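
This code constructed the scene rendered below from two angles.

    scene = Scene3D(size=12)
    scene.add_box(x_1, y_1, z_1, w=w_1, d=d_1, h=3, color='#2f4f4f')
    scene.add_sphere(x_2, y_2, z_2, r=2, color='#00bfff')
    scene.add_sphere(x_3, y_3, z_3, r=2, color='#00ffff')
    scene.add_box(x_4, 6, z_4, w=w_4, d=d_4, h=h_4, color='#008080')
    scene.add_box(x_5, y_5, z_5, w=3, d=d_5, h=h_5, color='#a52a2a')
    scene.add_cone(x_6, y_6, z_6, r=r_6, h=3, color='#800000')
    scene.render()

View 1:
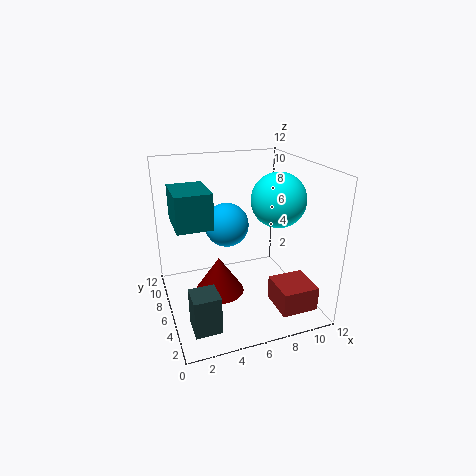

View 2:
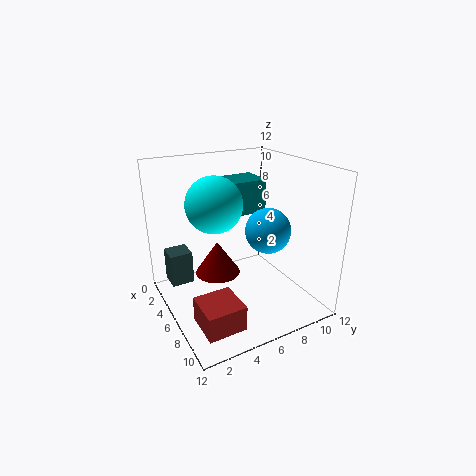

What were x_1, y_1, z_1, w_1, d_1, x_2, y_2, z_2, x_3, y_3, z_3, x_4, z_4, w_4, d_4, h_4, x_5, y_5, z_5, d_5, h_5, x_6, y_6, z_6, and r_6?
x_1 = 1, y_1 = 1, z_1 = 1, w_1 = 2, d_1 = 2, x_2 = 6, y_2 = 9, z_2 = 6, x_3 = 8, y_3 = 3, z_3 = 10, x_4 = 1, z_4 = 7, w_4 = 3, d_4 = 4, h_4 = 3, x_5 = 8, y_5 = 1, z_5 = 1, d_5 = 3, h_5 = 2, x_6 = 4, y_6 = 5, z_6 = 2, r_6 = 2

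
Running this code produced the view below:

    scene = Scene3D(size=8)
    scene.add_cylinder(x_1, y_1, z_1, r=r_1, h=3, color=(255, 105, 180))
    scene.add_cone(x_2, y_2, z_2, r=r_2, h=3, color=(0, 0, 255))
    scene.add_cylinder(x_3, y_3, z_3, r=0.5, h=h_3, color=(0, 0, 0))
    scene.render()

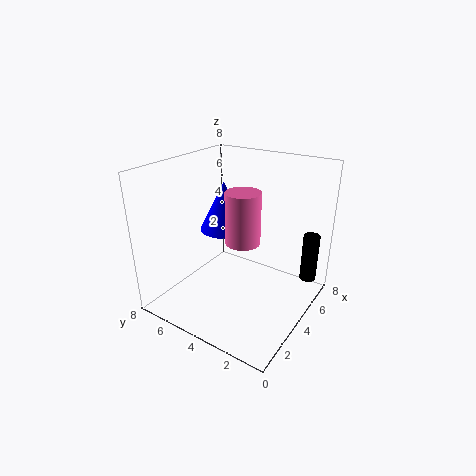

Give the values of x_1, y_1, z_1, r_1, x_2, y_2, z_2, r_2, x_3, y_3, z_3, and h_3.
x_1 = 4.5
y_1 = 4
z_1 = 3.5
r_1 = 1
x_2 = 5.5
y_2 = 6
z_2 = 3.5
r_2 = 1.5
x_3 = 7.5
y_3 = 1
z_3 = 0.5
h_3 = 3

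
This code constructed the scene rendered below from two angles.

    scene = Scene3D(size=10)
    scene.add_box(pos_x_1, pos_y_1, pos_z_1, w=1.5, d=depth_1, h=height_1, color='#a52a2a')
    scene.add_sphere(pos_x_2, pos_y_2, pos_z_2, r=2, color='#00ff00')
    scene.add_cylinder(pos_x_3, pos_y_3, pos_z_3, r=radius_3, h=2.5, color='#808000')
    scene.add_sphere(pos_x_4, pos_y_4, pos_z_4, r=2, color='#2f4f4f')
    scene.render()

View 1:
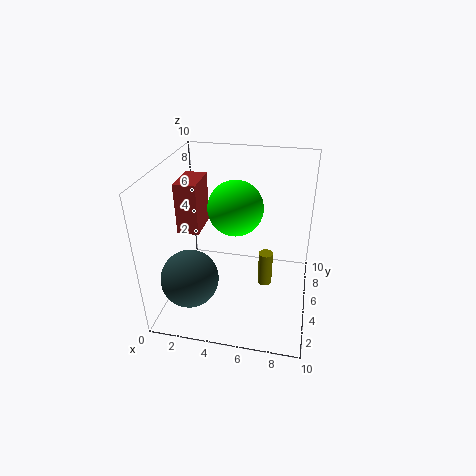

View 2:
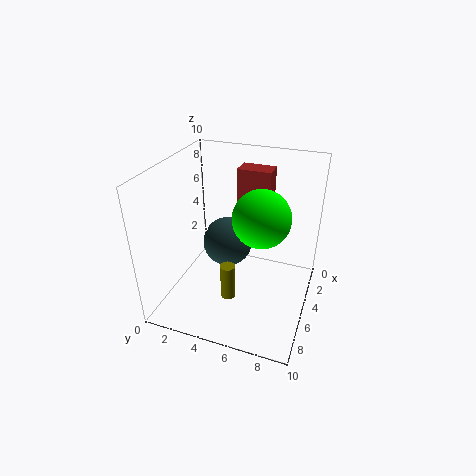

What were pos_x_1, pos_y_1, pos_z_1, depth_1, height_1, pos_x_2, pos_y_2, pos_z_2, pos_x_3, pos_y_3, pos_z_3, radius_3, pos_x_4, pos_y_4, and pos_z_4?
pos_x_1 = 1; pos_y_1 = 4; pos_z_1 = 5.5; depth_1 = 2.5; height_1 = 3.5; pos_x_2 = 4.5; pos_y_2 = 6.5; pos_z_2 = 6.5; pos_x_3 = 7; pos_y_3 = 5; pos_z_3 = 1.5; radius_3 = 0.5; pos_x_4 = 2; pos_y_4 = 3; pos_z_4 = 2.5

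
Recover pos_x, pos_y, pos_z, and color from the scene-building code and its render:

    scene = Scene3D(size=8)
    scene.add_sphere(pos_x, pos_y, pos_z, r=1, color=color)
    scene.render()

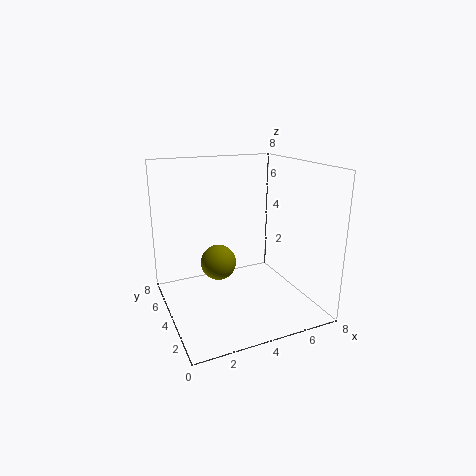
pos_x = 3, pos_y = 4.5, pos_z = 2.5, color = 'olive'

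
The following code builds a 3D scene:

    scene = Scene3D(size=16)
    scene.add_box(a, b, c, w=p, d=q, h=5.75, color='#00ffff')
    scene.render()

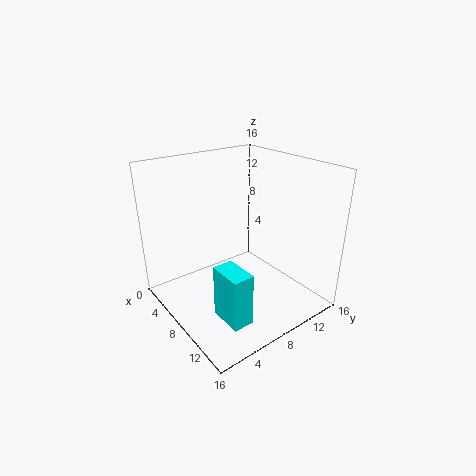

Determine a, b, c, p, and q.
a = 9.75; b = 3.5; c = 1; p = 3.75; q = 2.25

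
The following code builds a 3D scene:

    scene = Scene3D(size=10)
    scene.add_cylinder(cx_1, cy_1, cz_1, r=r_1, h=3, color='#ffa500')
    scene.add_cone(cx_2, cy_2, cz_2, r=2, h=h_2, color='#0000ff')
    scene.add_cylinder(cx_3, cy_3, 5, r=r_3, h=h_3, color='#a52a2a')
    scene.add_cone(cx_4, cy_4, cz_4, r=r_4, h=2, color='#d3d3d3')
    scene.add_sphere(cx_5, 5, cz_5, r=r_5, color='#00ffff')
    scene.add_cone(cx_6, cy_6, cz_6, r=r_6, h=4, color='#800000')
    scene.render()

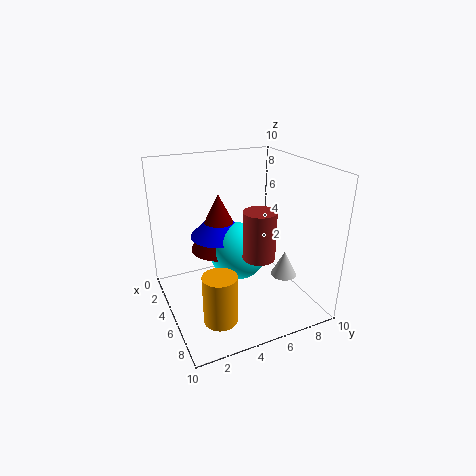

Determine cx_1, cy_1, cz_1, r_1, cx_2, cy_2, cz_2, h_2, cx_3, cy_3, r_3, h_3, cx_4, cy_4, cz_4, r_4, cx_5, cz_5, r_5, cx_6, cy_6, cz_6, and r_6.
cx_1 = 9, cy_1 = 2, cz_1 = 2, r_1 = 1, cx_2 = 4, cy_2 = 4, cz_2 = 5, h_2 = 2, cx_3 = 8, cy_3 = 5, r_3 = 1, h_3 = 3, cx_4 = 5, cy_4 = 9, cz_4 = 1, r_4 = 1, cx_5 = 5, cz_5 = 4, r_5 = 2, cx_6 = 4, cy_6 = 4, cz_6 = 4, r_6 = 2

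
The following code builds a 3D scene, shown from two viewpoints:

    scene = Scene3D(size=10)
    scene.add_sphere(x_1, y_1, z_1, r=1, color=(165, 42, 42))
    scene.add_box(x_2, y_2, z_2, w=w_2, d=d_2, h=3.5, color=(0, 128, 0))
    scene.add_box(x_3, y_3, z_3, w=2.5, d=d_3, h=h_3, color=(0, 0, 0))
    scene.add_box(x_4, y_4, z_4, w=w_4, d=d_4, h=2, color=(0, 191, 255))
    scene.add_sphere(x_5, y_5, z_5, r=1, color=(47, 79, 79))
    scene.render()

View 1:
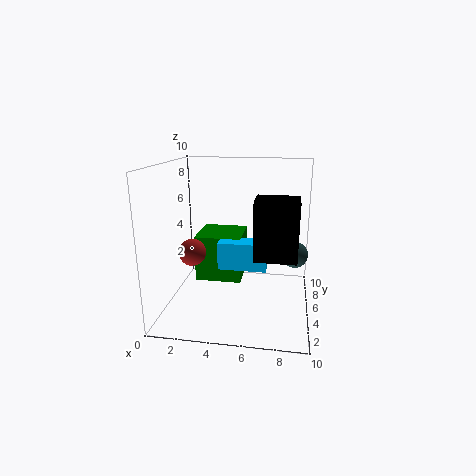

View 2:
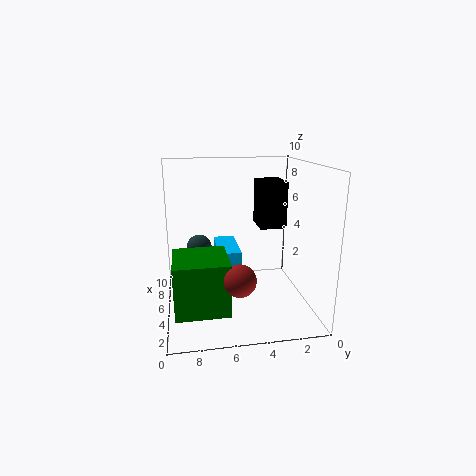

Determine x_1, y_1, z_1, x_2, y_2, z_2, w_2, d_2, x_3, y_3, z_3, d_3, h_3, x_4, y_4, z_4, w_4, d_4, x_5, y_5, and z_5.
x_1 = 1.5
y_1 = 5.5
z_1 = 3.5
x_2 = 1.5
y_2 = 6
z_2 = 1
w_2 = 3.5
d_2 = 3.5
x_3 = 6.5
y_3 = 1
z_3 = 5
d_3 = 2
h_3 = 3.5
x_4 = 3.5
y_4 = 5
z_4 = 2.5
w_4 = 3.5
d_4 = 1.5
x_5 = 9
y_5 = 7.5
z_5 = 3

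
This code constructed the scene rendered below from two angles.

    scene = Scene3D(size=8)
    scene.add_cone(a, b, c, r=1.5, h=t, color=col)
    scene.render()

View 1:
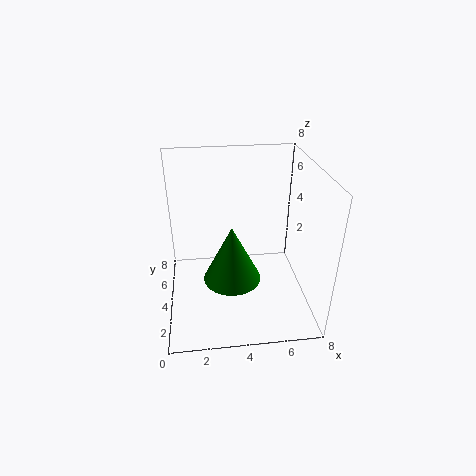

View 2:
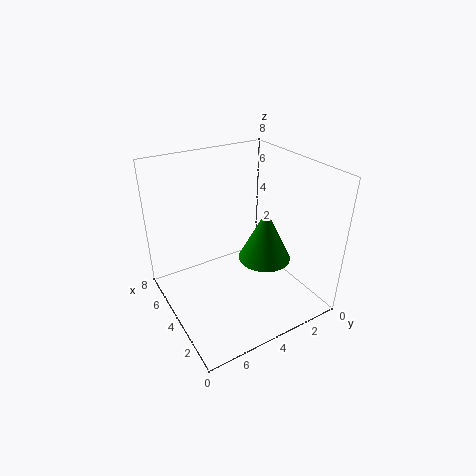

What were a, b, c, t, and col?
a = 3.5, b = 2.5, c = 2.5, t = 3, col = 'green'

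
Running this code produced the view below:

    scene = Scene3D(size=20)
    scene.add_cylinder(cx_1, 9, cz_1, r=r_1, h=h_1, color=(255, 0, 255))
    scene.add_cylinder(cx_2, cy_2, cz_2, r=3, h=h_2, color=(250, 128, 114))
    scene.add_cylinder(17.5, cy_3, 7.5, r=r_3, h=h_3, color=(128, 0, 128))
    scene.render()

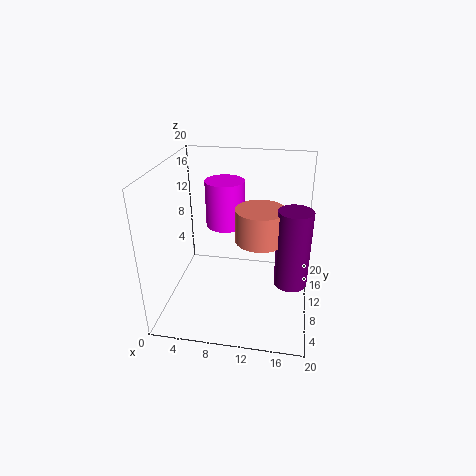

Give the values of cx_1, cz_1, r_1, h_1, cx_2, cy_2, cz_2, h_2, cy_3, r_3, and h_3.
cx_1 = 8.5
cz_1 = 12.5
r_1 = 2.5
h_1 = 6
cx_2 = 13.5
cy_2 = 5.5
cz_2 = 12.5
h_2 = 4
cy_3 = 4.5
r_3 = 2
h_3 = 9.5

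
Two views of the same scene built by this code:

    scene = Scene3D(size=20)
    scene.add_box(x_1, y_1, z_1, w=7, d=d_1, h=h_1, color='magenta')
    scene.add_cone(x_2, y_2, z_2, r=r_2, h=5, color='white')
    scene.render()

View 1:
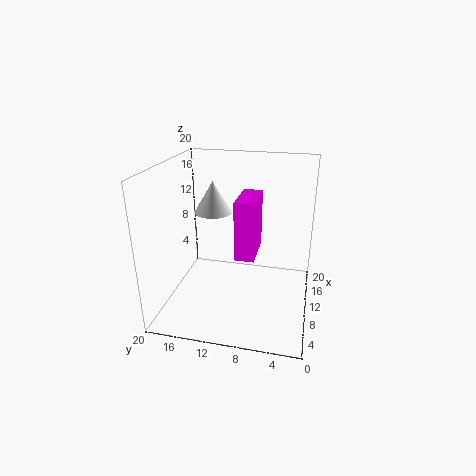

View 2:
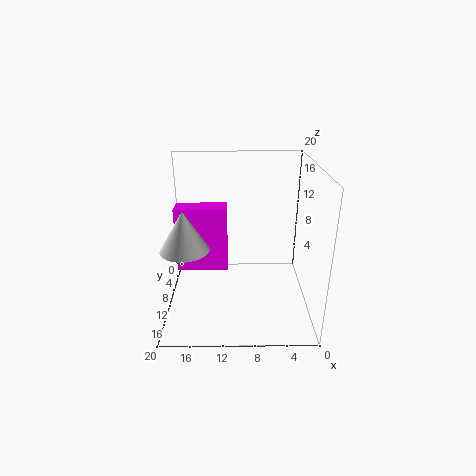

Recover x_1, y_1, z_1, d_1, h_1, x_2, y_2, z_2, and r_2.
x_1 = 11.5, y_1 = 8, z_1 = 5.5, d_1 = 3, h_1 = 9, x_2 = 16.5, y_2 = 15.5, z_2 = 11, r_2 = 3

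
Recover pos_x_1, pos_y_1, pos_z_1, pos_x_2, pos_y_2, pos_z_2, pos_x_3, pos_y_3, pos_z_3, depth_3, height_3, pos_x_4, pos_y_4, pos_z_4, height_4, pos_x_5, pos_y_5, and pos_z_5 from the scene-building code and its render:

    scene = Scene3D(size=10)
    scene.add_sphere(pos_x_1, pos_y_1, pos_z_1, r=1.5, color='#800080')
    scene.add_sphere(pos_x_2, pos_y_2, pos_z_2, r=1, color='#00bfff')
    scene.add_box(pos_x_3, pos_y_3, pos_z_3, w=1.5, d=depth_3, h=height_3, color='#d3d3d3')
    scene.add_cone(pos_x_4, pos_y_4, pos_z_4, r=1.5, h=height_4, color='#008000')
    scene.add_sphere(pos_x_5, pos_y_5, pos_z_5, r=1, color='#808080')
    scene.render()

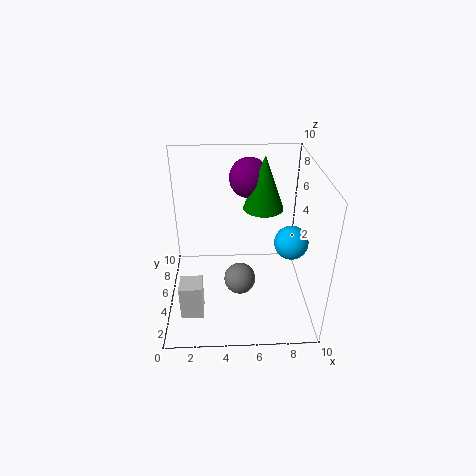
pos_x_1 = 6; pos_y_1 = 8.5; pos_z_1 = 8; pos_x_2 = 8; pos_y_2 = 2; pos_z_2 = 6.5; pos_x_3 = 1; pos_y_3 = 2; pos_z_3 = 0.5; depth_3 = 1.5; height_3 = 2.5; pos_x_4 = 7; pos_y_4 = 7.5; pos_z_4 = 6; height_4 = 4; pos_x_5 = 5; pos_y_5 = 2.5; pos_z_5 = 3.5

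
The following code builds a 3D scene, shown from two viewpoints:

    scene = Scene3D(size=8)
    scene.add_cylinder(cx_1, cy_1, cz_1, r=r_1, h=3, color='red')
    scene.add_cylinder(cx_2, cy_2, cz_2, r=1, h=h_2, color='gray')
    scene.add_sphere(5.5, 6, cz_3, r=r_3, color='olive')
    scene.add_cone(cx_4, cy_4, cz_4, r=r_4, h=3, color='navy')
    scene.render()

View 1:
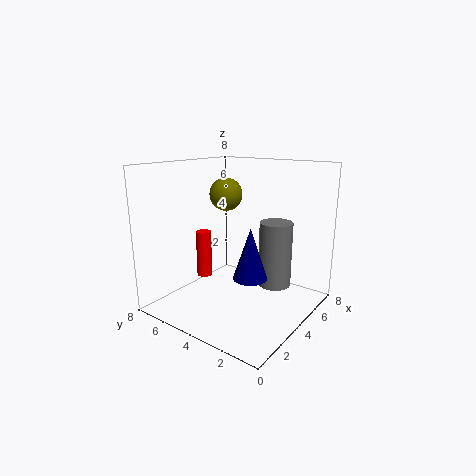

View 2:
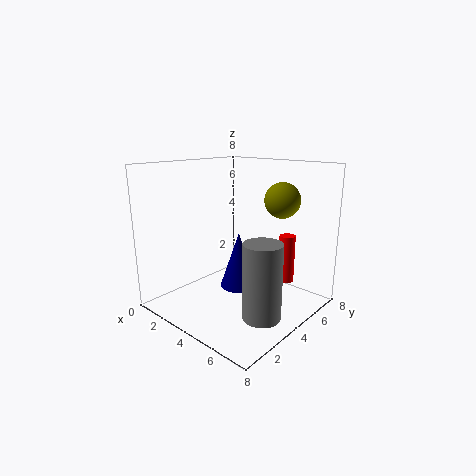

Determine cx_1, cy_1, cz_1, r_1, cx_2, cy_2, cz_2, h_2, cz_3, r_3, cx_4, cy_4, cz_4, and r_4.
cx_1 = 5
cy_1 = 7.5
cz_1 = 0.5
r_1 = 0.5
cx_2 = 6.5
cy_2 = 3
cz_2 = 0.5
h_2 = 4
cz_3 = 6
r_3 = 1
cx_4 = 4.5
cy_4 = 3.5
cz_4 = 1.5
r_4 = 1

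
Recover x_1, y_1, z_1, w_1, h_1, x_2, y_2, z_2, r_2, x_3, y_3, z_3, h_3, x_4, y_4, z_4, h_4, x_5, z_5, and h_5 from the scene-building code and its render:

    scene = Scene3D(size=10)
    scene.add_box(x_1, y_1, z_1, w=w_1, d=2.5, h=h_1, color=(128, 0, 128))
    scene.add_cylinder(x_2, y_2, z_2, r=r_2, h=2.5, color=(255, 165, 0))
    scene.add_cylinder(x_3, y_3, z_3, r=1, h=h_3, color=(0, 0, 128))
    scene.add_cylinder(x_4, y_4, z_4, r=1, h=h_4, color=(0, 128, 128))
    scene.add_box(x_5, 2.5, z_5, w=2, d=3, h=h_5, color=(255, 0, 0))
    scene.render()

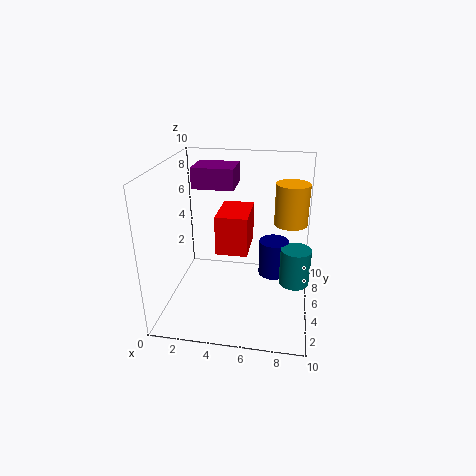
x_1 = 1.5; y_1 = 6; z_1 = 8; w_1 = 3; h_1 = 1.5; x_2 = 8.5; y_2 = 3.5; z_2 = 7; r_2 = 1; x_3 = 7.5; y_3 = 5; z_3 = 2.5; h_3 = 2.5; x_4 = 9; y_4 = 4; z_4 = 2.5; h_4 = 2.5; x_5 = 4; z_5 = 5; h_5 = 2.5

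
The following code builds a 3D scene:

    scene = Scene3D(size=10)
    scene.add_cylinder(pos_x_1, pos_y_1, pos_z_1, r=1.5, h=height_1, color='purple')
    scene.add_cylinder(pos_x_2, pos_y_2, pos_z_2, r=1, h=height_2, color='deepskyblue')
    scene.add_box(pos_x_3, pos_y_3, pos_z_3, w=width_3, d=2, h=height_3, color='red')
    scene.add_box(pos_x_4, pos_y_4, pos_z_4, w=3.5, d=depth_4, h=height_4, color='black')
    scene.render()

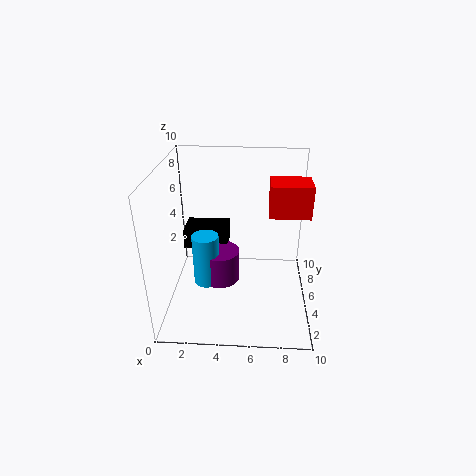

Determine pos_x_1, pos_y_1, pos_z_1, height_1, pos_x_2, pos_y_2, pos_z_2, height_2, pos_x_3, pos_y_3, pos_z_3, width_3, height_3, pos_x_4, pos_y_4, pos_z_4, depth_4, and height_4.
pos_x_1 = 3.5, pos_y_1 = 6.5, pos_z_1 = 0.5, height_1 = 2.5, pos_x_2 = 2.5, pos_y_2 = 6, pos_z_2 = 0.5, height_2 = 4, pos_x_3 = 7, pos_y_3 = 3, pos_z_3 = 7.5, width_3 = 2.5, height_3 = 2, pos_x_4 = 0.5, pos_y_4 = 7.5, pos_z_4 = 2.5, depth_4 = 2.5, height_4 = 1.5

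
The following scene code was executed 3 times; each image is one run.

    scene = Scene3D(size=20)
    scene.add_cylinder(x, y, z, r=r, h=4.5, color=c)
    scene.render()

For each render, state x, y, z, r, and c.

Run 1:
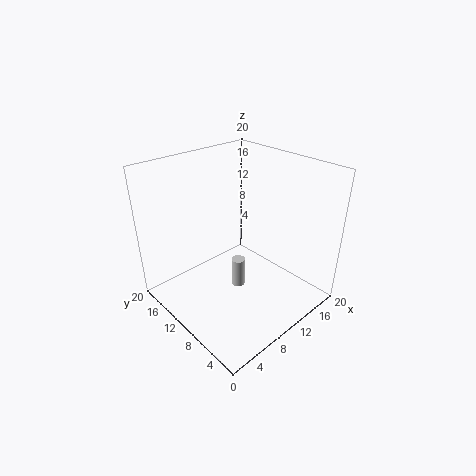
x = 11, y = 11, z = 1, r = 1, c = 'lightgray'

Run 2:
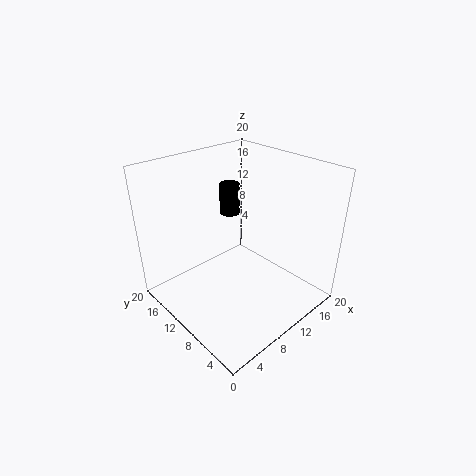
x = 12.5, y = 14.5, z = 11.5, r = 1.5, c = 'black'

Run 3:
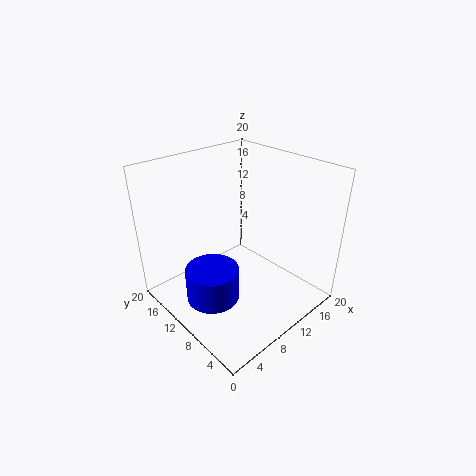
x = 4.5, y = 9, z = 3.5, r = 3.5, c = 'blue'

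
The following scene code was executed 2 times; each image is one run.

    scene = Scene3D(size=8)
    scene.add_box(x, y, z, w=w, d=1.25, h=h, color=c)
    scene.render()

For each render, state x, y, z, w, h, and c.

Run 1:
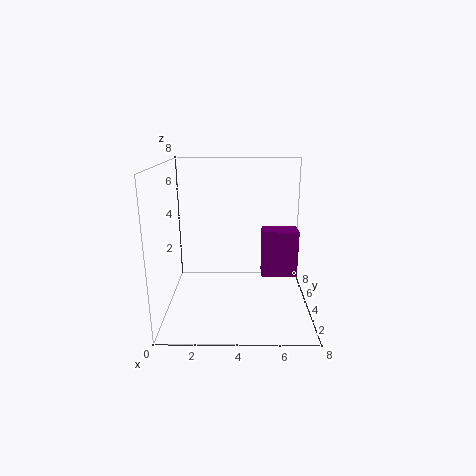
x = 5.5; y = 5.75; z = 0.75; w = 2.25; h = 3; c = 'purple'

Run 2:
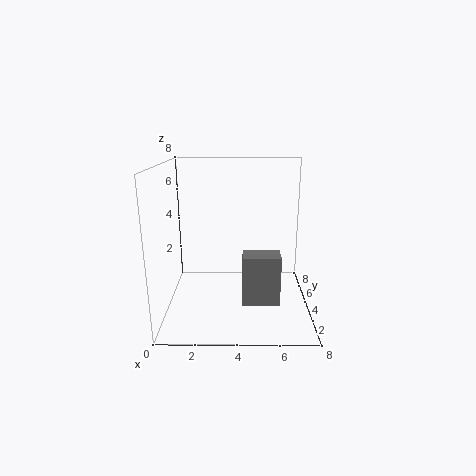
x = 4.25; y = 2.25; z = 0.75; w = 2; h = 2.75; c = 'gray'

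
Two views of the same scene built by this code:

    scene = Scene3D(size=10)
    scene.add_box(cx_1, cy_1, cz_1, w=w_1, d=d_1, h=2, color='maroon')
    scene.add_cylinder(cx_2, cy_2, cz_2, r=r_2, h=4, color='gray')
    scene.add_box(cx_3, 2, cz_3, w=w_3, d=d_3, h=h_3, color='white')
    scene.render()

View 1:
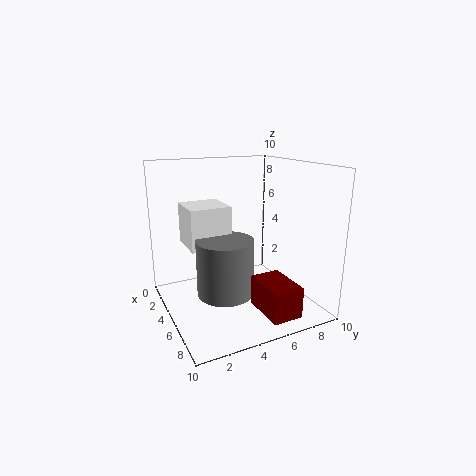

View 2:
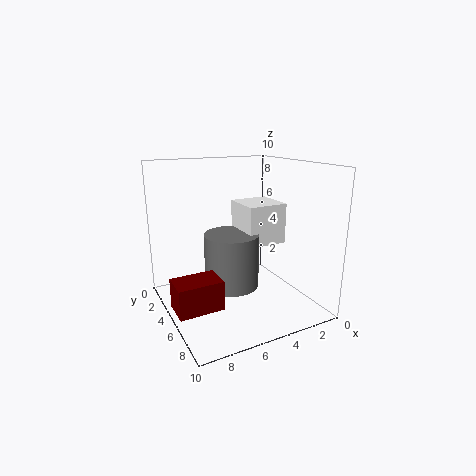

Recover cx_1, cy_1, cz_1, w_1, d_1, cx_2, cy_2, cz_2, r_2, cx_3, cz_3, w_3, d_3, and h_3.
cx_1 = 7, cy_1 = 5, cz_1 = 1, w_1 = 3, d_1 = 2, cx_2 = 5, cy_2 = 4, cz_2 = 1, r_2 = 2, cx_3 = 1, cz_3 = 4, w_3 = 3, d_3 = 3, h_3 = 3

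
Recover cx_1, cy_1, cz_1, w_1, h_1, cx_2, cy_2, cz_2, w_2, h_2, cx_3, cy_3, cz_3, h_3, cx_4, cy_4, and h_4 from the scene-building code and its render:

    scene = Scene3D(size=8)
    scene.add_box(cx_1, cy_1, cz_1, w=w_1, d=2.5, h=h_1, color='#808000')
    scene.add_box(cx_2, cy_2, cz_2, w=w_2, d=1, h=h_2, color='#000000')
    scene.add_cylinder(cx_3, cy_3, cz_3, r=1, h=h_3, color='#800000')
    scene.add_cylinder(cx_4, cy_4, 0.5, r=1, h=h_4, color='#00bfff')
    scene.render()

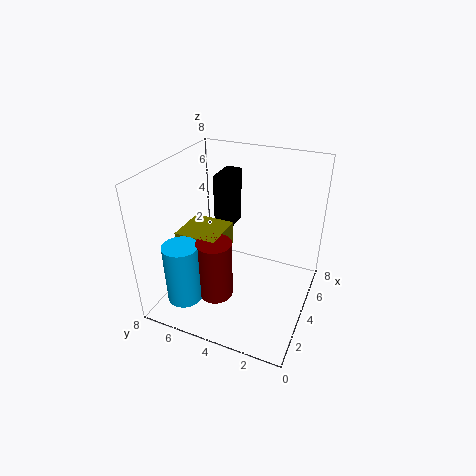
cx_1 = 3; cy_1 = 5; cz_1 = 2.5; w_1 = 2.5; h_1 = 1.5; cx_2 = 6; cy_2 = 5.5; cz_2 = 3; w_2 = 2; h_2 = 3.5; cx_3 = 3; cy_3 = 5; cz_3 = 0.5; h_3 = 3.5; cx_4 = 2; cy_4 = 6.5; h_4 = 3.5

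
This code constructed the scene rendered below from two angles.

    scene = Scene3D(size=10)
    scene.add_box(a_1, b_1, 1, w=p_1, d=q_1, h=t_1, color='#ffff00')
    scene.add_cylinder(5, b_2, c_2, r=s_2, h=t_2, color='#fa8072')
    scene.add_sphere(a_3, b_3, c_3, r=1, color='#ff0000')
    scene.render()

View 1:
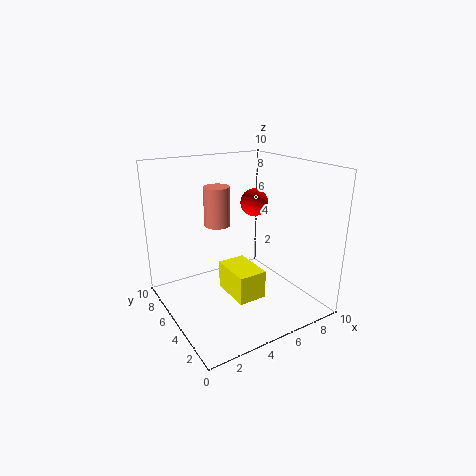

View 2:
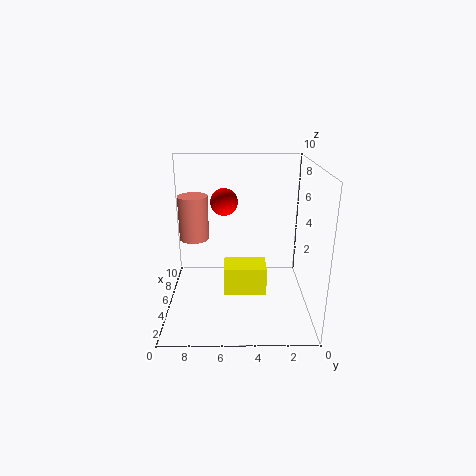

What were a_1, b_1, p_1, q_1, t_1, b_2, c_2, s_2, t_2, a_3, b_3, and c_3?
a_1 = 4, b_1 = 3, p_1 = 2, q_1 = 3, t_1 = 2, b_2 = 8, c_2 = 5, s_2 = 1, t_2 = 3, a_3 = 7, b_3 = 6, c_3 = 7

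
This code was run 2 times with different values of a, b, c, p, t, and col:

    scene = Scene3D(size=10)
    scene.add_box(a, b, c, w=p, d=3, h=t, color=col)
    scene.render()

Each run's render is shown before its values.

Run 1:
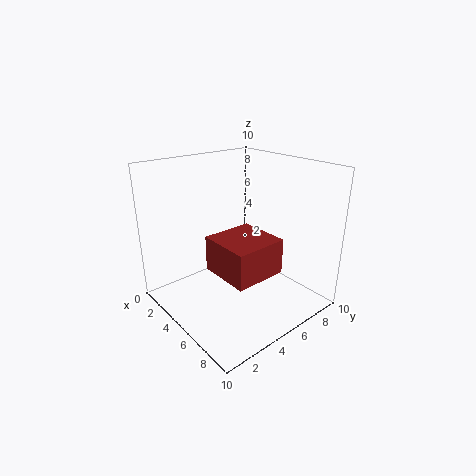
a = 7, b = 1, c = 5, p = 3, t = 2, col = 'brown'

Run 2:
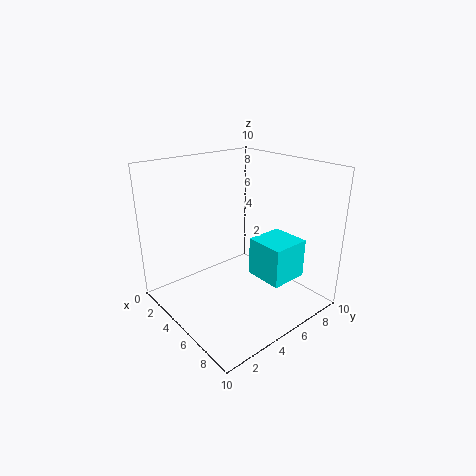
a = 4, b = 7, c = 1, p = 3, t = 3, col = 'cyan'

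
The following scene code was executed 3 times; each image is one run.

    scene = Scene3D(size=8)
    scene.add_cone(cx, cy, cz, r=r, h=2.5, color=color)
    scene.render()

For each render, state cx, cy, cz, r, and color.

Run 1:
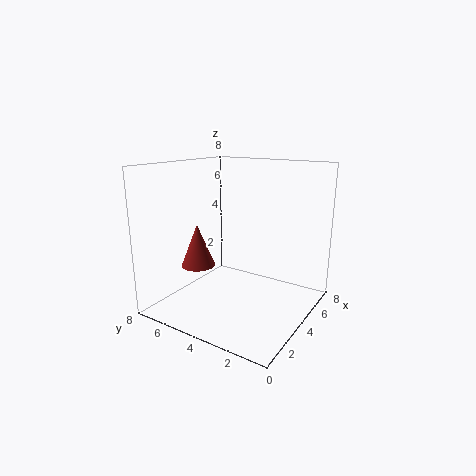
cx = 3.5
cy = 6.5
cz = 2
r = 1
color = 'brown'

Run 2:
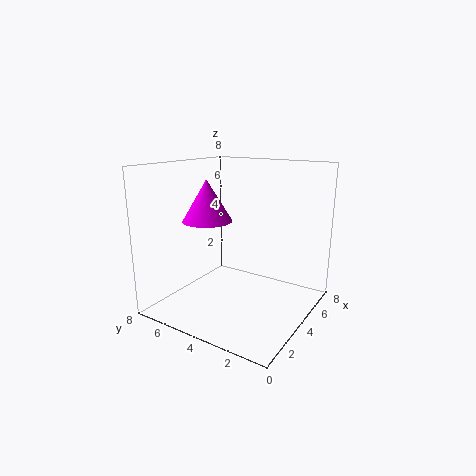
cx = 4.5
cy = 6.5
cz = 4.5
r = 1.5
color = 'magenta'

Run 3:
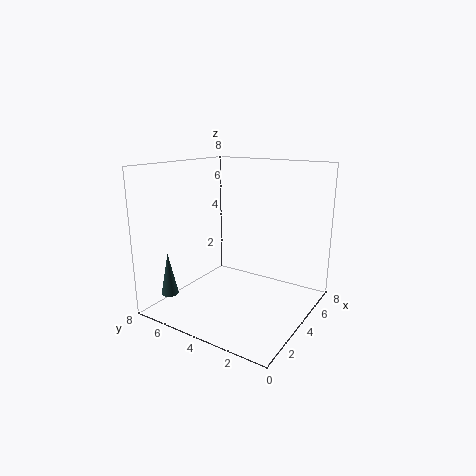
cx = 2
cy = 7.5
cz = 0.5
r = 0.5
color = 'darkslategray'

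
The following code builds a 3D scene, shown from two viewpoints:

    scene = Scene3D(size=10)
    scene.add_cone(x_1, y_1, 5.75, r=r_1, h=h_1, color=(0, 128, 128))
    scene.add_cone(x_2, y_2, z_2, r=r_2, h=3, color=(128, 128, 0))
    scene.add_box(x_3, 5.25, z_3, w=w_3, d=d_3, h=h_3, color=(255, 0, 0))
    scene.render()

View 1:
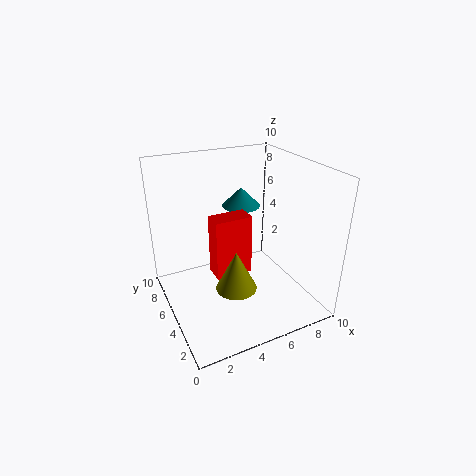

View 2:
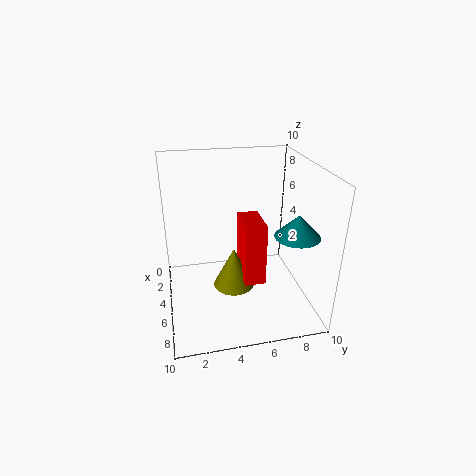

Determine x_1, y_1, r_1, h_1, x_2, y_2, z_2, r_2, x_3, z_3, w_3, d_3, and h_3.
x_1 = 7, y_1 = 8.5, r_1 = 1.5, h_1 = 1.5, x_2 = 4.75, y_2 = 4.75, z_2 = 1, r_2 = 1.5, x_3 = 3.5, z_3 = 1.75, w_3 = 2.75, d_3 = 1.5, h_3 = 4.5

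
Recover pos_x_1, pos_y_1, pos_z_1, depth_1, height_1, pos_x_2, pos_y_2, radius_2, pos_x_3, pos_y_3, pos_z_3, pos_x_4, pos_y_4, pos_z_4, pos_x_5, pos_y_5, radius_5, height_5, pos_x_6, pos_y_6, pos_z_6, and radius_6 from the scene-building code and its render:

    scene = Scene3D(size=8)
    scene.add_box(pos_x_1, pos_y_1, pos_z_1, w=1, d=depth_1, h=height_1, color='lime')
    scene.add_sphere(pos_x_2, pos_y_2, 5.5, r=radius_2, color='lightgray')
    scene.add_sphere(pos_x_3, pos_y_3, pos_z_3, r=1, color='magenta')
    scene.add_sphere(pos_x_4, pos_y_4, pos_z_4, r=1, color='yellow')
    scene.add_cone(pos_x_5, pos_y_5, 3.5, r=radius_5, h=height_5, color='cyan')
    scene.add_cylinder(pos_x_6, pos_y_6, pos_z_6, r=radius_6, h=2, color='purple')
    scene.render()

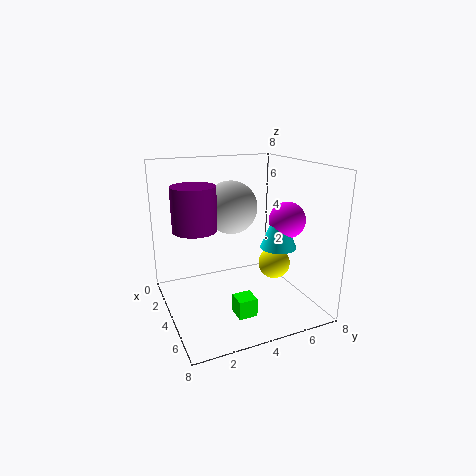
pos_x_1 = 5.5
pos_y_1 = 3
pos_z_1 = 0.5
depth_1 = 1
height_1 = 1
pos_x_2 = 3
pos_y_2 = 4
radius_2 = 1.5
pos_x_3 = 5
pos_y_3 = 6.5
pos_z_3 = 5
pos_x_4 = 3
pos_y_4 = 7
pos_z_4 = 1.5
pos_x_5 = 5
pos_y_5 = 6
radius_5 = 1
height_5 = 2.5
pos_x_6 = 6
pos_y_6 = 1
pos_z_6 = 5.5
radius_6 = 1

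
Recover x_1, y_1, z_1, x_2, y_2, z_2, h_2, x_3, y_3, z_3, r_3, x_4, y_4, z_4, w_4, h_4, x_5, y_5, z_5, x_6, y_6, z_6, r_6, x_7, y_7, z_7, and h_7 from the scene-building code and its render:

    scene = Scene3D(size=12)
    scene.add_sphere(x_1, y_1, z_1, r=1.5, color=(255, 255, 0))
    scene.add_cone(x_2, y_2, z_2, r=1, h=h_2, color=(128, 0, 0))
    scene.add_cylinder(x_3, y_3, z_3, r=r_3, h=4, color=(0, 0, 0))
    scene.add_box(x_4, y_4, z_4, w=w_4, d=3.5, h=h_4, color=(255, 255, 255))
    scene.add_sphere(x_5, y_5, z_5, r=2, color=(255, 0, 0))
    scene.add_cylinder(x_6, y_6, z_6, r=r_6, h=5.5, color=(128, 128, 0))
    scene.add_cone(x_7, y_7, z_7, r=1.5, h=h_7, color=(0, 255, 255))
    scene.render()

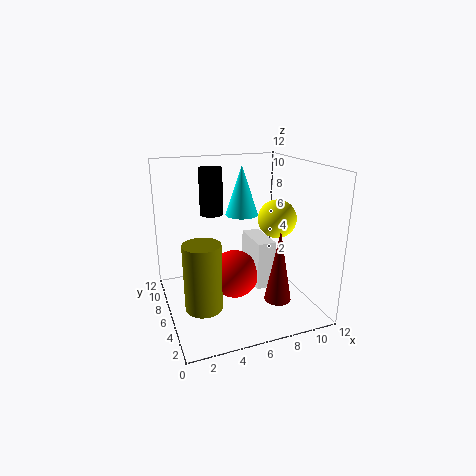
x_1 = 8.5; y_1 = 4; z_1 = 8; x_2 = 7.5; y_2 = 1.5; z_2 = 2.5; h_2 = 5.5; x_3 = 4.5; y_3 = 8.5; z_3 = 7.5; r_3 = 1; x_4 = 7; y_4 = 4; z_4 = 2; w_4 = 1.5; h_4 = 4; x_5 = 5.5; y_5 = 5.5; z_5 = 3; x_6 = 2.5; y_6 = 4.5; z_6 = 1; r_6 = 1.5; x_7 = 7.5; y_7 = 9; z_7 = 7; h_7 = 4.5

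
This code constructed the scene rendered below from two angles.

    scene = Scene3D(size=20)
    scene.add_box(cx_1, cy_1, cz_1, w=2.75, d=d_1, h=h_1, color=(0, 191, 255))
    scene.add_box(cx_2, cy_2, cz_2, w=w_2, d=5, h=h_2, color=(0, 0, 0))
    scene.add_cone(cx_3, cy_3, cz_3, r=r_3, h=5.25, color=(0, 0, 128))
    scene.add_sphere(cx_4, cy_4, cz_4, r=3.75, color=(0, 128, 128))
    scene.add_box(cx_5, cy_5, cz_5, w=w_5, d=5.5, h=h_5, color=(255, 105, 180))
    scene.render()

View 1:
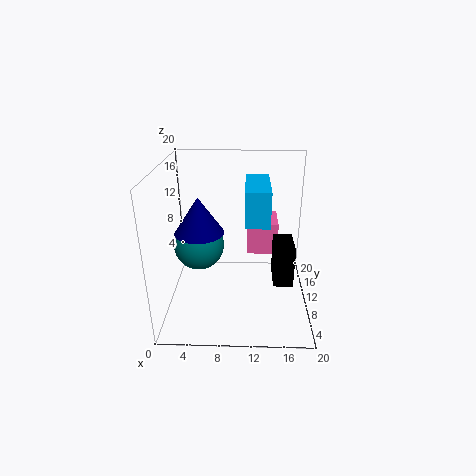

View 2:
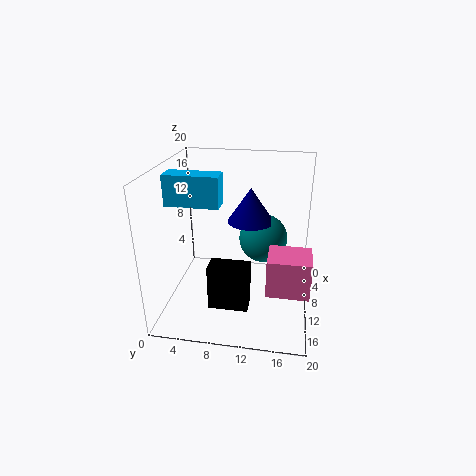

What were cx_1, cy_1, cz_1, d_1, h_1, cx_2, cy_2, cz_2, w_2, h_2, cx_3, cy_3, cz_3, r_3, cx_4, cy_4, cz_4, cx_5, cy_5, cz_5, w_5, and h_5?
cx_1 = 11
cy_1 = 1.25
cz_1 = 15.5
d_1 = 7
h_1 = 4
cx_2 = 15
cy_2 = 7.5
cz_2 = 3.75
w_2 = 2.75
h_2 = 5.75
cx_3 = 4.5
cy_3 = 11
cz_3 = 10.25
r_3 = 3.5
cx_4 = 4
cy_4 = 13
cz_4 = 7.25
cx_5 = 11.25
cy_5 = 14.5
cz_5 = 5
w_5 = 4.75
h_5 = 5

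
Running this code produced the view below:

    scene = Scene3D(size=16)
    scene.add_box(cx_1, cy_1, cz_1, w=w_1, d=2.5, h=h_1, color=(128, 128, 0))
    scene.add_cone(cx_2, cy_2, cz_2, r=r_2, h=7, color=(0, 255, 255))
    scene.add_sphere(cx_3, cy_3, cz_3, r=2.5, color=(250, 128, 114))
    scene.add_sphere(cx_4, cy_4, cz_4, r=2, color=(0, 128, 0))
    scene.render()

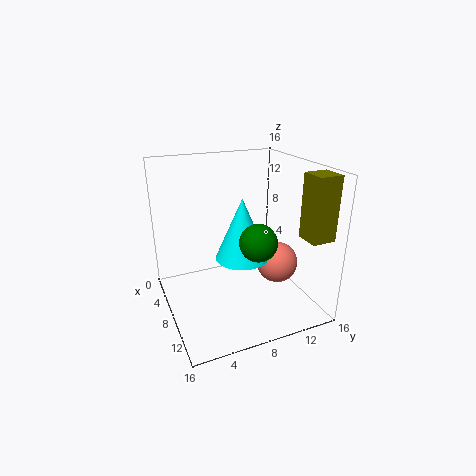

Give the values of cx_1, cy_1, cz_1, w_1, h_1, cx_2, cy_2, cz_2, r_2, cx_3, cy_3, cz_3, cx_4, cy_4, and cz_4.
cx_1 = 13
cy_1 = 12.5
cz_1 = 9.5
w_1 = 2.5
h_1 = 6.5
cx_2 = 8
cy_2 = 8.5
cz_2 = 5.5
r_2 = 3
cx_3 = 7.5
cy_3 = 13.5
cz_3 = 3.5
cx_4 = 11
cy_4 = 9
cz_4 = 8.5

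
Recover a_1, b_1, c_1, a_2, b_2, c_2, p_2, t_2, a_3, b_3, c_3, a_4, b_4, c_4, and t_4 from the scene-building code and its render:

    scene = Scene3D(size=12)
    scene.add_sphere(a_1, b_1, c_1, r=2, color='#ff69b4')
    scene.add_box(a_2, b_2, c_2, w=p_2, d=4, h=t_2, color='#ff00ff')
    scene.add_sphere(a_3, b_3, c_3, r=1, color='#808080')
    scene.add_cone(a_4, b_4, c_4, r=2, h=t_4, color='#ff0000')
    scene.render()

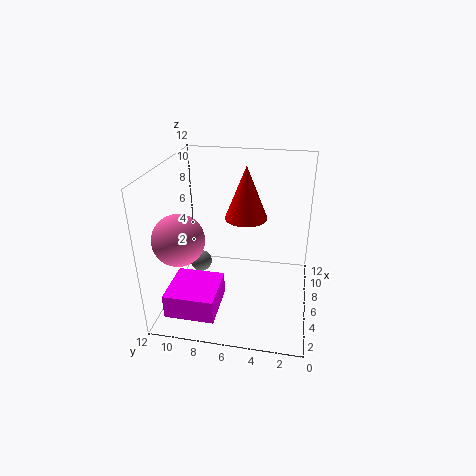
a_1 = 3
b_1 = 10
c_1 = 7
a_2 = 1
b_2 = 7
c_2 = 1
p_2 = 4
t_2 = 2
a_3 = 8
b_3 = 10
c_3 = 2
a_4 = 10
b_4 = 6
c_4 = 6
t_4 = 5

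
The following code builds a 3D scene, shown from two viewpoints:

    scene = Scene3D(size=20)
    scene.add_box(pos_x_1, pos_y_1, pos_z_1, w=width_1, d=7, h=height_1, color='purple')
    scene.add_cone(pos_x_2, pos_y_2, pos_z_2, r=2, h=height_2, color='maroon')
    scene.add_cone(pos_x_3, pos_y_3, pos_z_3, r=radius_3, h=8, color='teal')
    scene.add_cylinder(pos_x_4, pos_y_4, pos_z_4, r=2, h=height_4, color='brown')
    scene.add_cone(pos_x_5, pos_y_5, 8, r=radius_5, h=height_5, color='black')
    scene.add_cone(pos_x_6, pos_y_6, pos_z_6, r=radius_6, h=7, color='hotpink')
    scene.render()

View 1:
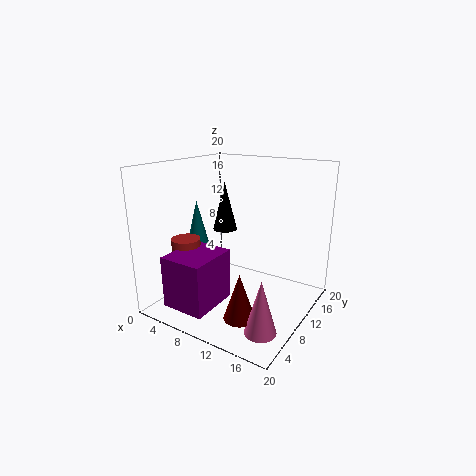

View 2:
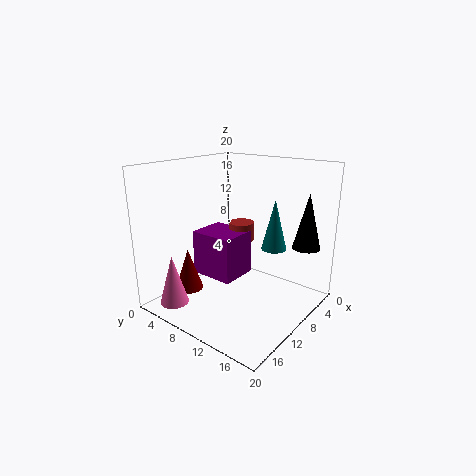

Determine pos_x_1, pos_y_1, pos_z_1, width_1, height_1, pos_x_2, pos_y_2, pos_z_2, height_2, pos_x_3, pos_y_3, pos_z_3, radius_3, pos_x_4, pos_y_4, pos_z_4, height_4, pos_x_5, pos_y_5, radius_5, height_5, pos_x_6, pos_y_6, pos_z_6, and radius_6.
pos_x_1 = 4, pos_y_1 = 1, pos_z_1 = 2, width_1 = 6, height_1 = 7, pos_x_2 = 14, pos_y_2 = 4, pos_z_2 = 2, height_2 = 6, pos_x_3 = 2, pos_y_3 = 11, pos_z_3 = 6, radius_3 = 2, pos_x_4 = 4, pos_y_4 = 6, pos_z_4 = 7, height_4 = 3, pos_x_5 = 3, pos_y_5 = 17, radius_5 = 2, height_5 = 8, pos_x_6 = 17, pos_y_6 = 4, pos_z_6 = 1, radius_6 = 2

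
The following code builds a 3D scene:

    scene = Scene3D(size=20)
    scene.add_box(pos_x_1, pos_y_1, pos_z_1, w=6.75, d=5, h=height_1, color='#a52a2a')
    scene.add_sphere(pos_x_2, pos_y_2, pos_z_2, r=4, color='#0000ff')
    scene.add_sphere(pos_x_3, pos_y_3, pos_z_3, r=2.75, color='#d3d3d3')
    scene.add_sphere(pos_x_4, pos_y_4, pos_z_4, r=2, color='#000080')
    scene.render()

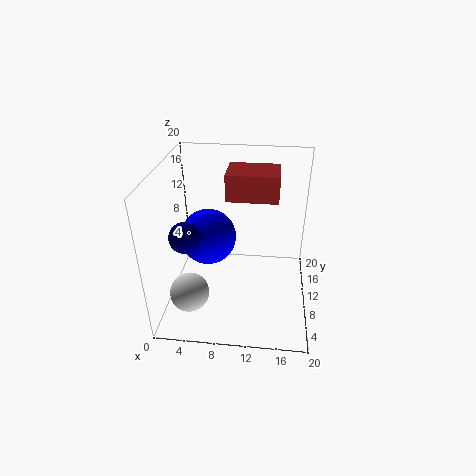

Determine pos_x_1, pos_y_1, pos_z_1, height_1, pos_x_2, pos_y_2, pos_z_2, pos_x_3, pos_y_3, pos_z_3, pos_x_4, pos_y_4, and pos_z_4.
pos_x_1 = 8.5, pos_y_1 = 8.75, pos_z_1 = 16, height_1 = 3.5, pos_x_2 = 5.5, pos_y_2 = 11.5, pos_z_2 = 9, pos_x_3 = 3.5, pos_y_3 = 6.25, pos_z_3 = 2.75, pos_x_4 = 3.75, pos_y_4 = 5.75, pos_z_4 = 12.25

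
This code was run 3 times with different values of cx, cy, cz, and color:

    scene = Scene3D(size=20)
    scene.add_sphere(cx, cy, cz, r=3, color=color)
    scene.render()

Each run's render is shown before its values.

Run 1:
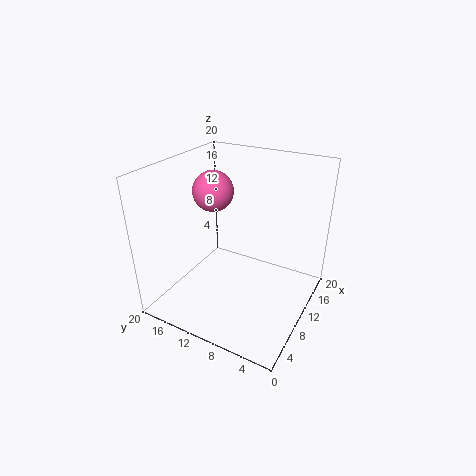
cx = 12.5; cy = 15.5; cz = 15; color = 'hotpink'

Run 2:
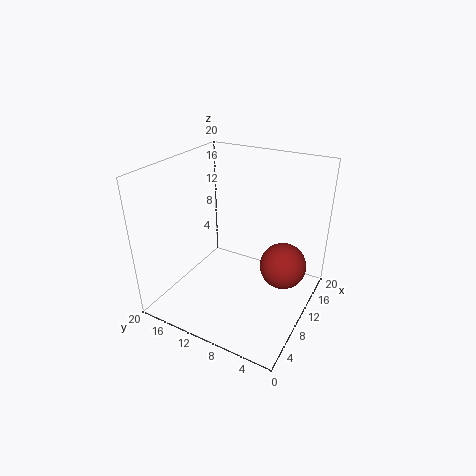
cx = 9.5; cy = 3; cz = 8; color = 'brown'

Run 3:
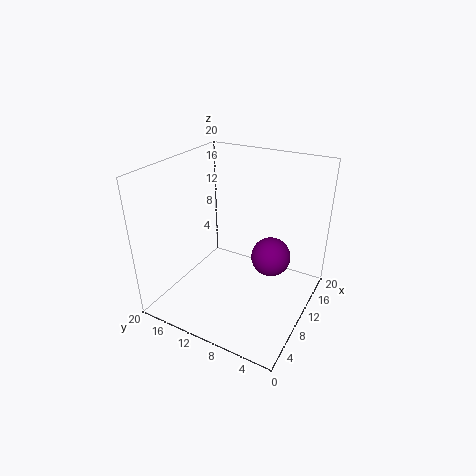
cx = 15; cy = 7; cz = 5; color = 'purple'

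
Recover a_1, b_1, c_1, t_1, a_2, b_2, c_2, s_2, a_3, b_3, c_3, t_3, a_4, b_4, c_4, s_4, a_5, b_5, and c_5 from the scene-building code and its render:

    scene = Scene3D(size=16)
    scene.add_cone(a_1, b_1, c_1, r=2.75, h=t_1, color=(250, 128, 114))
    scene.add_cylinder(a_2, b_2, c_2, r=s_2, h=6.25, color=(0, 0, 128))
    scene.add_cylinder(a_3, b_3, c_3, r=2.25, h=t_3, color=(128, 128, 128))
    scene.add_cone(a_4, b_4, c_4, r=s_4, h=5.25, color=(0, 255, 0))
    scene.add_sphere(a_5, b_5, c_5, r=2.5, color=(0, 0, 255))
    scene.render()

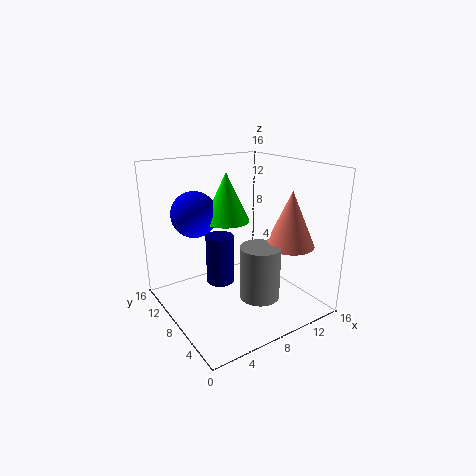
a_1 = 13; b_1 = 5; c_1 = 7; t_1 = 6.25; a_2 = 8.25; b_2 = 12.5; c_2 = 0.5; s_2 = 1.75; a_3 = 9.25; b_3 = 5.5; c_3 = 1.5; t_3 = 6; a_4 = 7; b_4 = 8.75; c_4 = 10; s_4 = 2.5; a_5 = 4; b_5 = 10.5; c_5 = 10.75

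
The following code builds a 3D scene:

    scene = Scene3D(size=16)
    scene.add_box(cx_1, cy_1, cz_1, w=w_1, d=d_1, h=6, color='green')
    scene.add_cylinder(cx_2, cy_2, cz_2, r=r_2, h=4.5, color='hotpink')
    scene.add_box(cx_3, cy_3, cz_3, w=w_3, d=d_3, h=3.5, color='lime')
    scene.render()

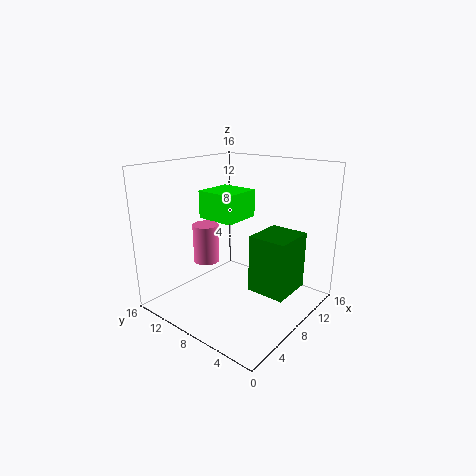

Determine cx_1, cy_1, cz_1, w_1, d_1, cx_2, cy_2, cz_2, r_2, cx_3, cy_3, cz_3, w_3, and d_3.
cx_1 = 6, cy_1 = 1, cz_1 = 3.5, w_1 = 4.5, d_1 = 4, cx_2 = 7, cy_2 = 12, cz_2 = 4.5, r_2 = 1.5, cx_3 = 9.5, cy_3 = 10.5, cz_3 = 8.5, w_3 = 5, d_3 = 5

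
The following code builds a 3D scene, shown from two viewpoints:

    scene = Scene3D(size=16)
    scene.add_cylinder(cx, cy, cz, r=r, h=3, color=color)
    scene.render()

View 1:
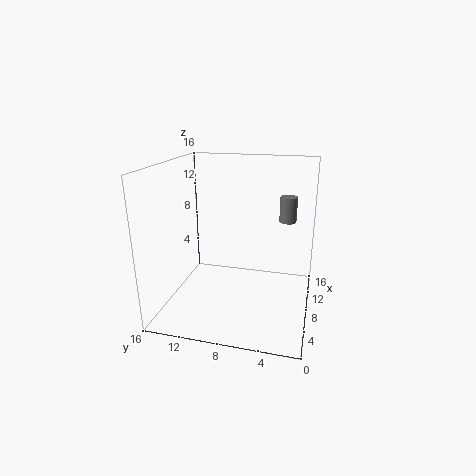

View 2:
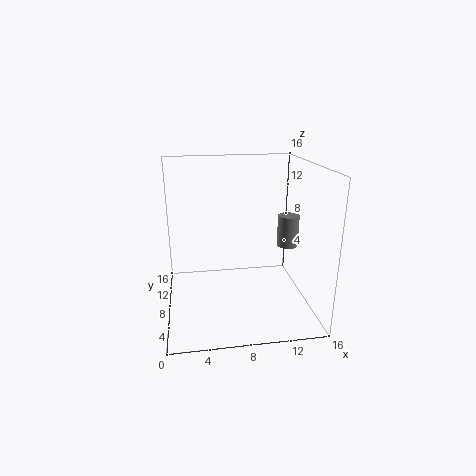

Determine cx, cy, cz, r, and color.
cx = 12, cy = 3, cz = 9, r = 1, color = 'gray'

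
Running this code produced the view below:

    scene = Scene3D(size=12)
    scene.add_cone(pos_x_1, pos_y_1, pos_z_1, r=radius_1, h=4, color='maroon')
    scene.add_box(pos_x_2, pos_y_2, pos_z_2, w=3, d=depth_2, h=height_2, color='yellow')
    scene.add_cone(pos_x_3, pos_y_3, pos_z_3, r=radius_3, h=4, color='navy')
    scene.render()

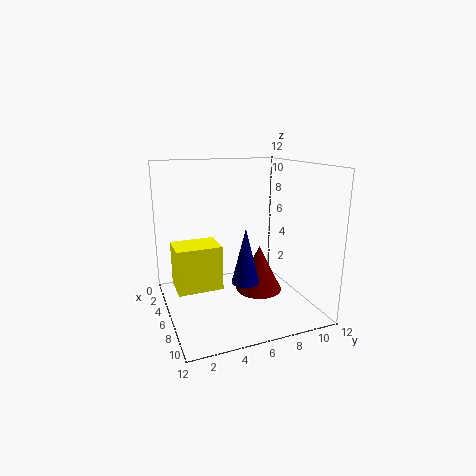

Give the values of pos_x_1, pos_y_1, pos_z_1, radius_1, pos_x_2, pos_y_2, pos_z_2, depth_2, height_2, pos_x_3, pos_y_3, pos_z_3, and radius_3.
pos_x_1 = 6; pos_y_1 = 8; pos_z_1 = 1; radius_1 = 2; pos_x_2 = 2; pos_y_2 = 1; pos_z_2 = 1; depth_2 = 4; height_2 = 4; pos_x_3 = 10; pos_y_3 = 5; pos_z_3 = 4; radius_3 = 1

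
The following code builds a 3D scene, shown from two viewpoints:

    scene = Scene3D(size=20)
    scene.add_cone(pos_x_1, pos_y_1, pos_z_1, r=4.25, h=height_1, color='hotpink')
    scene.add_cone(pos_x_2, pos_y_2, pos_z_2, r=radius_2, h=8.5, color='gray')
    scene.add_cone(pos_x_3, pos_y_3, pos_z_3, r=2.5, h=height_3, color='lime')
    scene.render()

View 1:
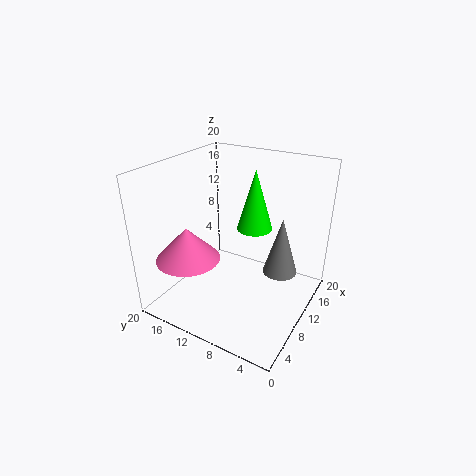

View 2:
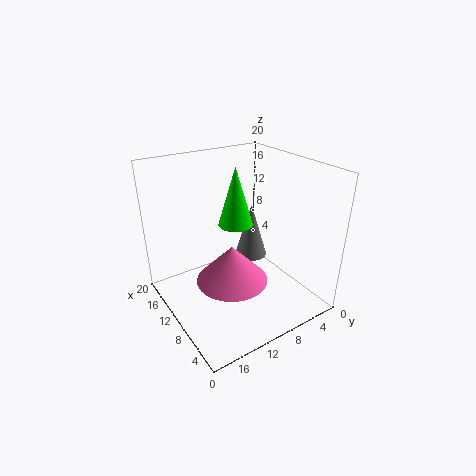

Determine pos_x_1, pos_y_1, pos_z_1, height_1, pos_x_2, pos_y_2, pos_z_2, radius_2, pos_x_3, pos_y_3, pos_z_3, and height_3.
pos_x_1 = 4.5; pos_y_1 = 14.5; pos_z_1 = 8.25; height_1 = 4.5; pos_x_2 = 13.75; pos_y_2 = 5; pos_z_2 = 4; radius_2 = 2.5; pos_x_3 = 12.5; pos_y_3 = 8.75; pos_z_3 = 10.75; height_3 = 8.5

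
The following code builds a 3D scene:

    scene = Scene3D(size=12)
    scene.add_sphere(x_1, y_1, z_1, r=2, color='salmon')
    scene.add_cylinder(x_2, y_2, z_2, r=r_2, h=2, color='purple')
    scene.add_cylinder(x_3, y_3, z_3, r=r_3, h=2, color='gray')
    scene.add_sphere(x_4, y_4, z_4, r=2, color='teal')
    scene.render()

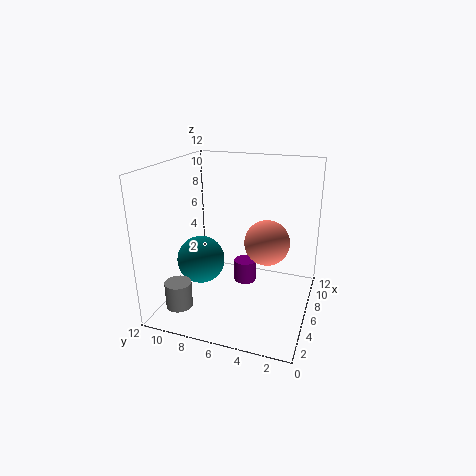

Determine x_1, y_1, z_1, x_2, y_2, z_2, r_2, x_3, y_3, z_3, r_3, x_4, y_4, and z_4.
x_1 = 8
y_1 = 4
z_1 = 5
x_2 = 8
y_2 = 6
z_2 = 1
r_2 = 1
x_3 = 1
y_3 = 9
z_3 = 2
r_3 = 1
x_4 = 5
y_4 = 9
z_4 = 4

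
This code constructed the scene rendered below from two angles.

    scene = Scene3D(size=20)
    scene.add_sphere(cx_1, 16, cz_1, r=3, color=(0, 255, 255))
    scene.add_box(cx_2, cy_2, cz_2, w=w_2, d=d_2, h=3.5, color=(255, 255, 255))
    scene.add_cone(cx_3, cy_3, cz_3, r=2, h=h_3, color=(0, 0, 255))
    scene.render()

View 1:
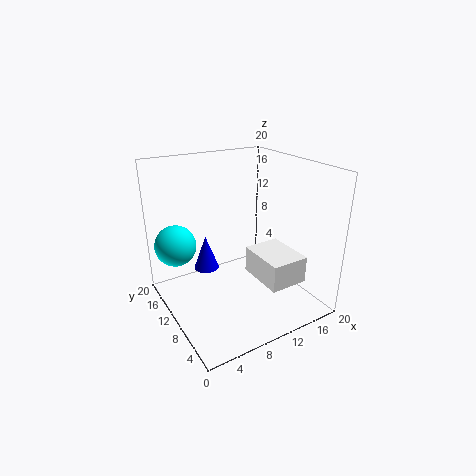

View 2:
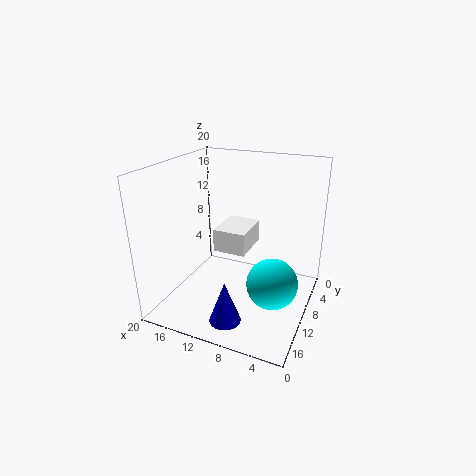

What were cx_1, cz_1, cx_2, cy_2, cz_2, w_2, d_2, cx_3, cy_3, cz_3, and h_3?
cx_1 = 3; cz_1 = 8; cx_2 = 10; cy_2 = 1.5; cz_2 = 6; w_2 = 5; d_2 = 6.5; cx_3 = 8.5; cy_3 = 17.5; cz_3 = 2; h_3 = 5.5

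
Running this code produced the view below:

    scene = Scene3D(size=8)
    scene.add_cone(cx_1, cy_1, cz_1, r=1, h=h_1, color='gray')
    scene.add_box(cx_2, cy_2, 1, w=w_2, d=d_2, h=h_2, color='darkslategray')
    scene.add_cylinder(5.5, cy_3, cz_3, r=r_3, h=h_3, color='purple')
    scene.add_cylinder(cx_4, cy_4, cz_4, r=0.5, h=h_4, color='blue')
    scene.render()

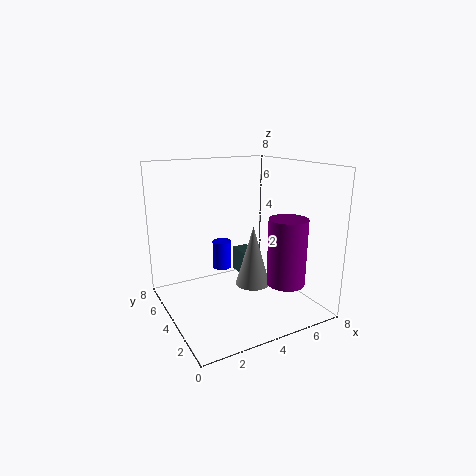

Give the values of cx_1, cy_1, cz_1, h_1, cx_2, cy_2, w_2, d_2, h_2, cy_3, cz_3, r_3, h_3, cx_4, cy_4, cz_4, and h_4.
cx_1 = 5, cy_1 = 4, cz_1 = 1, h_1 = 3.5, cx_2 = 5, cy_2 = 5, w_2 = 1, d_2 = 1.5, h_2 = 1.5, cy_3 = 1.5, cz_3 = 2, r_3 = 1, h_3 = 3.5, cx_4 = 3, cy_4 = 4, cz_4 = 2.5, h_4 = 1.5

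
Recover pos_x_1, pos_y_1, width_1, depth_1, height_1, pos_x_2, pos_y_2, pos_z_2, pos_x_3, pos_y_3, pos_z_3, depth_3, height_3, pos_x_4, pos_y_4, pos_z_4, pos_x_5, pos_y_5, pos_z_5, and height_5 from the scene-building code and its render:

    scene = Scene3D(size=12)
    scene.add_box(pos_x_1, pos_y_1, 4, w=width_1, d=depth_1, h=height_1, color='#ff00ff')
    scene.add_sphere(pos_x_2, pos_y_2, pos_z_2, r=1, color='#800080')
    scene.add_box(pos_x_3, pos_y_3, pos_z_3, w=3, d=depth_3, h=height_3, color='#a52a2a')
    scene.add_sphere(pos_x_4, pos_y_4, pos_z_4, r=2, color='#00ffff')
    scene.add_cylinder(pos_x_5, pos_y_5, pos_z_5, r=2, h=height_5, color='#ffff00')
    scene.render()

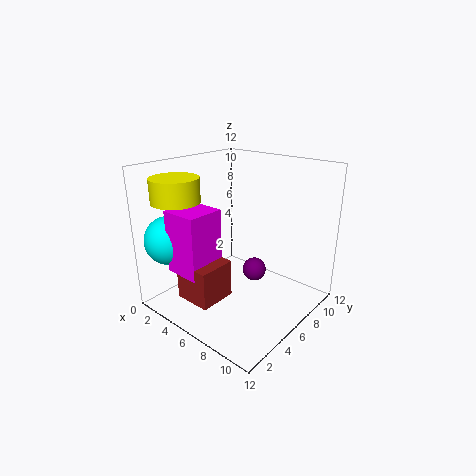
pos_x_1 = 3, pos_y_1 = 1, width_1 = 3, depth_1 = 3, height_1 = 5, pos_x_2 = 7, pos_y_2 = 7, pos_z_2 = 3, pos_x_3 = 4, pos_y_3 = 1, pos_z_3 = 2, depth_3 = 3, height_3 = 3, pos_x_4 = 2, pos_y_4 = 2, pos_z_4 = 6, pos_x_5 = 2, pos_y_5 = 3, pos_z_5 = 9, height_5 = 2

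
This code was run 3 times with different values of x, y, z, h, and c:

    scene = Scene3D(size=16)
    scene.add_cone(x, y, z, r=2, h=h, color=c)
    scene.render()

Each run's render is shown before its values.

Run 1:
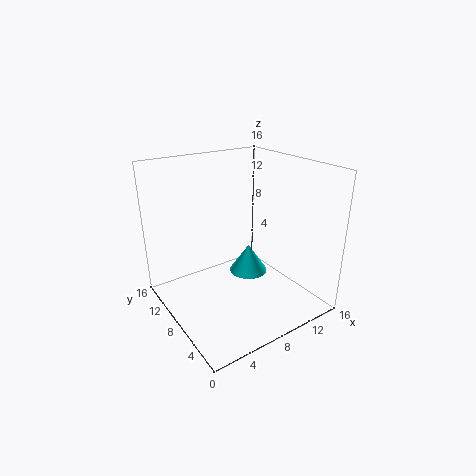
x = 8, y = 6, z = 5, h = 3, c = 'cyan'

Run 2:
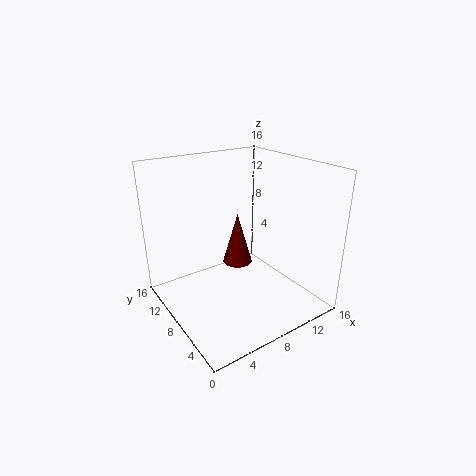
x = 12, y = 14, z = 1, h = 7, c = 'maroon'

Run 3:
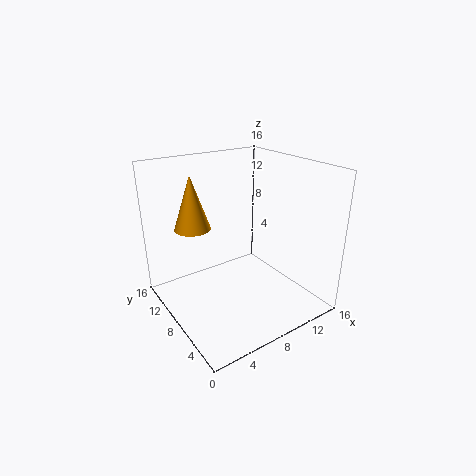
x = 4, y = 11, z = 9, h = 6, c = 'orange'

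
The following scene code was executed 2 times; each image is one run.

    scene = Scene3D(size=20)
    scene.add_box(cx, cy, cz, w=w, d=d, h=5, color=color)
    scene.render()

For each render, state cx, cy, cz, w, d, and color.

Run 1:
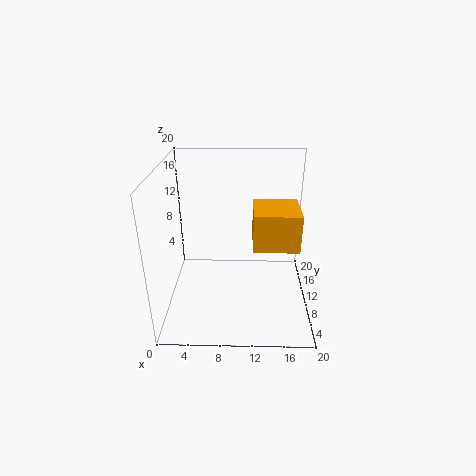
cx = 12; cy = 6; cz = 10; w = 6; d = 6; color = 'orange'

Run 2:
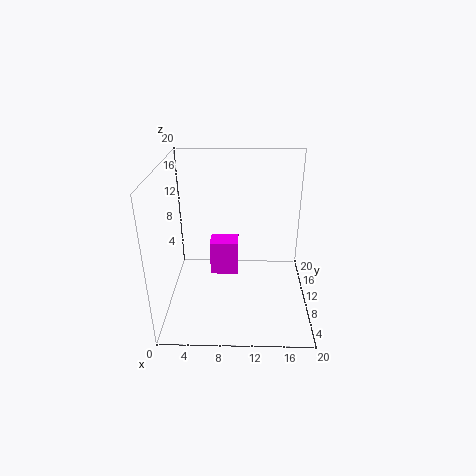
cx = 6; cy = 10; cz = 4; w = 4; d = 3; color = 'magenta'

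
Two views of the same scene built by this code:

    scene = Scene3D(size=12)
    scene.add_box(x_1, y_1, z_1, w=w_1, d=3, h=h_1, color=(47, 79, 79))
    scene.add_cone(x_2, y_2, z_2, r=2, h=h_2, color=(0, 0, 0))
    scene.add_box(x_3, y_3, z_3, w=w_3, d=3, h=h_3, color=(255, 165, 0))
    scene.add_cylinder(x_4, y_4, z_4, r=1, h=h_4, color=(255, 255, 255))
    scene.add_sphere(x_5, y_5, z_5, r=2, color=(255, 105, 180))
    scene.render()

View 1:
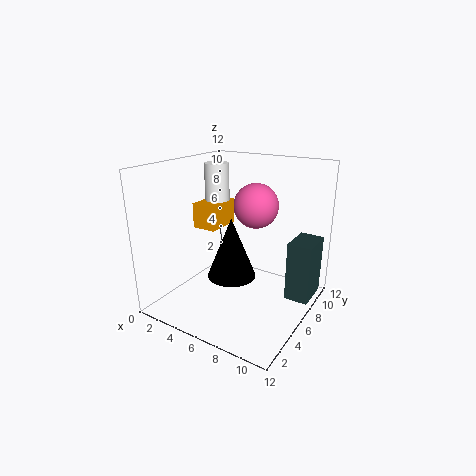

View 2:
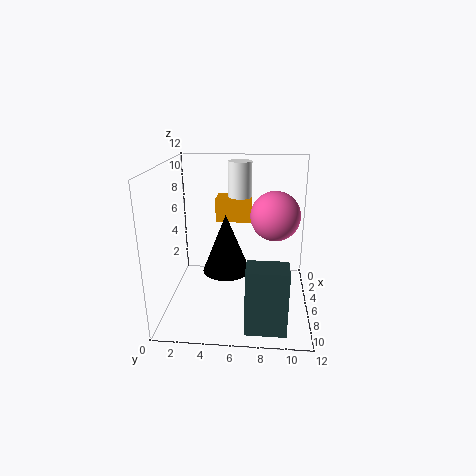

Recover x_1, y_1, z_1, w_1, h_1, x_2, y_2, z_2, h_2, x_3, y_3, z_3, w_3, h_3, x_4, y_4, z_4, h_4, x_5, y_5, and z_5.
x_1 = 10; y_1 = 7; z_1 = 1; w_1 = 2; h_1 = 5; x_2 = 6; y_2 = 5; z_2 = 3; h_2 = 5; x_3 = 3; y_3 = 4; z_3 = 7; w_3 = 2; h_3 = 2; x_4 = 4; y_4 = 6; z_4 = 7; h_4 = 5; x_5 = 6; y_5 = 9; z_5 = 8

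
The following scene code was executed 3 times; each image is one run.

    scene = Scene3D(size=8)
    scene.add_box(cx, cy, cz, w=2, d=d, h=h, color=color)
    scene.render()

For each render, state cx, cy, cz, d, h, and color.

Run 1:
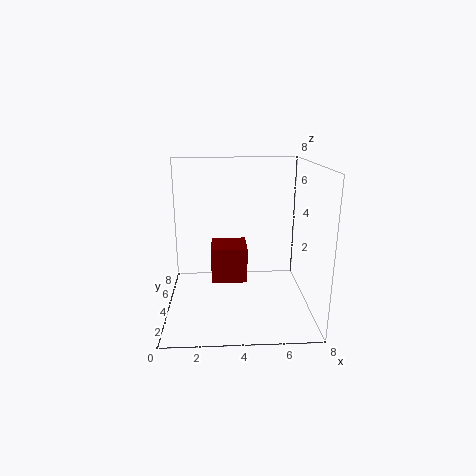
cx = 2.5
cy = 3.5
cz = 1.5
d = 2
h = 2
color = 'maroon'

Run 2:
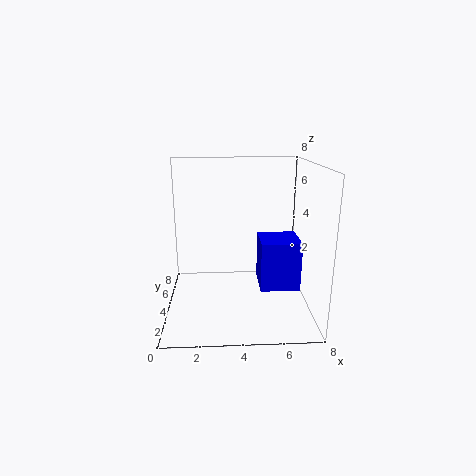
cx = 5
cy = 1.5
cz = 2
d = 2
h = 2.5
color = 'blue'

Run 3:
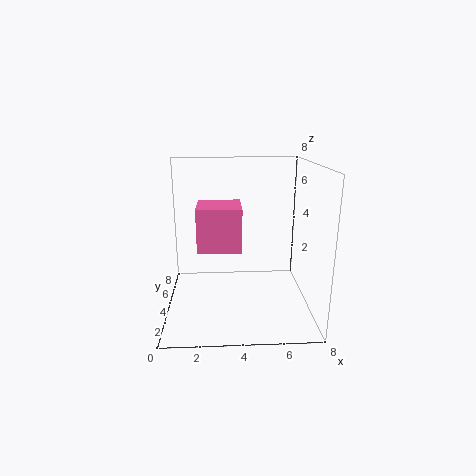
cx = 2
cy = 0.5
cz = 4.5
d = 2
h = 2
color = 'hotpink'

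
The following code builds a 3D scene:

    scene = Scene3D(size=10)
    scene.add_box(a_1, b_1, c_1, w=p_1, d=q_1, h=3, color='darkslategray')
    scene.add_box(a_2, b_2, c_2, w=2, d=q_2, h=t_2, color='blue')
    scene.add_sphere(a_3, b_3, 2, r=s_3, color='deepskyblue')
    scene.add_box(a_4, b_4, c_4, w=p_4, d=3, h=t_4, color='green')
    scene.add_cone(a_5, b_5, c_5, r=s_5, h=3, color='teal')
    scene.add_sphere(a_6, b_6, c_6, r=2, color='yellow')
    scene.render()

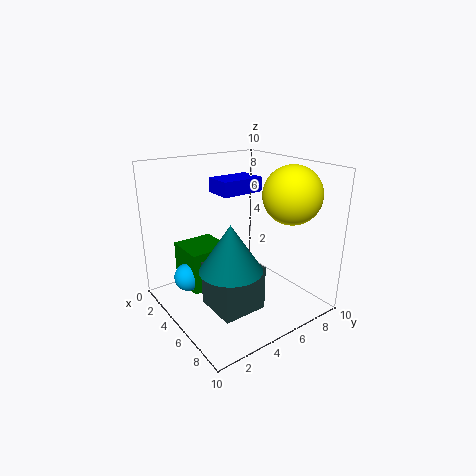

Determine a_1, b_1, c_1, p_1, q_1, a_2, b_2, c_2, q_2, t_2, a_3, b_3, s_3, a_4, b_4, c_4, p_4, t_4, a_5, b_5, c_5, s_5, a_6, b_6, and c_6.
a_1 = 5
b_1 = 2
c_1 = 1
p_1 = 3
q_1 = 3
a_2 = 3
b_2 = 4
c_2 = 8
q_2 = 3
t_2 = 1
a_3 = 3
b_3 = 2
s_3 = 1
a_4 = 1
b_4 = 2
c_4 = 1
p_4 = 3
t_4 = 3
a_5 = 7
b_5 = 3
c_5 = 4
s_5 = 2
a_6 = 7
b_6 = 8
c_6 = 8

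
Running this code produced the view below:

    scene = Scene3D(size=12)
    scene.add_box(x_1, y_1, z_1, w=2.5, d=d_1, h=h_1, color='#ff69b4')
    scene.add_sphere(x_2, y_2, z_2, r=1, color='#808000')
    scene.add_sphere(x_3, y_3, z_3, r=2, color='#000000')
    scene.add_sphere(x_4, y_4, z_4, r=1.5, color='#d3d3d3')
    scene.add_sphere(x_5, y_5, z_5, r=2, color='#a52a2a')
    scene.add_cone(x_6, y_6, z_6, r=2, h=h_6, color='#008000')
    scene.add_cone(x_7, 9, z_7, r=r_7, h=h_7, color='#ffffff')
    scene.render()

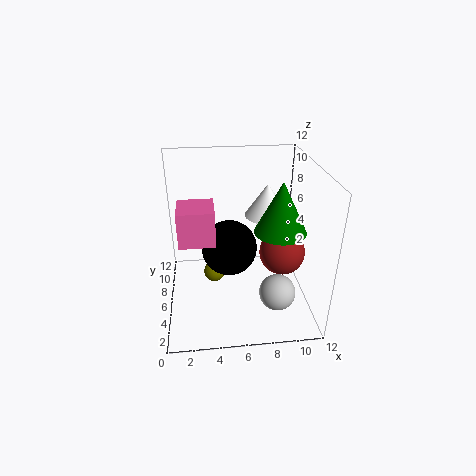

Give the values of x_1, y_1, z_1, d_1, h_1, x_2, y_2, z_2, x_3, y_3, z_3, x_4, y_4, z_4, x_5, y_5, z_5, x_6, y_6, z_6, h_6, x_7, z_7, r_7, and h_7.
x_1 = 1.5; y_1 = 1.5; z_1 = 8; d_1 = 2.5; h_1 = 2.5; x_2 = 4; y_2 = 8.5; z_2 = 1; x_3 = 5; y_3 = 3; z_3 = 7; x_4 = 9; y_4 = 3.5; z_4 = 2; x_5 = 10; y_5 = 6.5; z_5 = 4; x_6 = 9; y_6 = 4; z_6 = 7.5; h_6 = 4; x_7 = 9; z_7 = 6.5; r_7 = 2; h_7 = 3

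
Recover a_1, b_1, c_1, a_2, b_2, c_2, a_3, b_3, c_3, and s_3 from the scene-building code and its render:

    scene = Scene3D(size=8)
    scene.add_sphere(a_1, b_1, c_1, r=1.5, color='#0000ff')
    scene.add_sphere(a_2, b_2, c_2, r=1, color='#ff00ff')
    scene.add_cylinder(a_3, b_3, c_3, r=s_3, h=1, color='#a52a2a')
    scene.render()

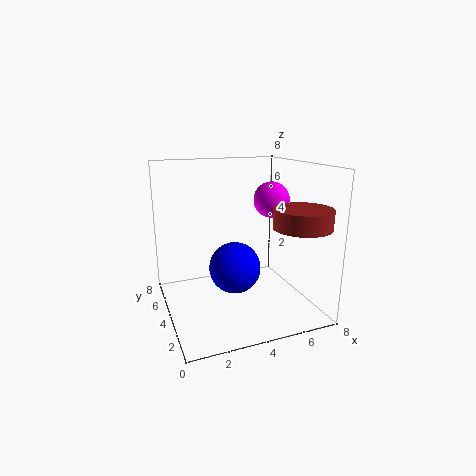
a_1 = 4, b_1 = 4.5, c_1 = 2, a_2 = 6, b_2 = 4, c_2 = 6, a_3 = 6.5, b_3 = 1.5, c_3 = 5, s_3 = 1.5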